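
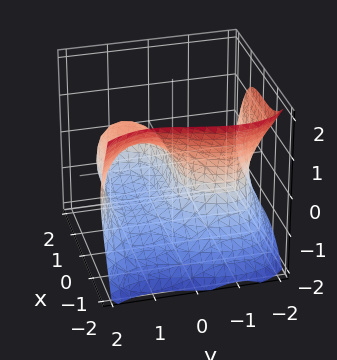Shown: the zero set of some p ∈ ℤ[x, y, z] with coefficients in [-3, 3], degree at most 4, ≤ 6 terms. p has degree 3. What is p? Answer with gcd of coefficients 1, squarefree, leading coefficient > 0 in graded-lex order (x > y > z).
x^3 + y^3 + 2*z^2 - 3*y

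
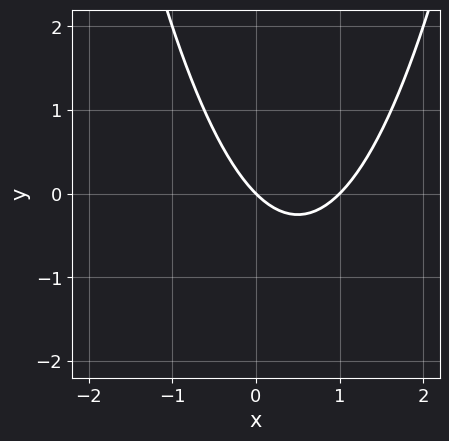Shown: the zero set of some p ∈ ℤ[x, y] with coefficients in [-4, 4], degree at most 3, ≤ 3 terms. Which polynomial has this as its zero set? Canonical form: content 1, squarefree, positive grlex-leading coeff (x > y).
(a) The degree is 2 — no degree-1 curve has this shape.
(b) Against the integer gridlines: it crosses the y-axis at the gridline y = 0; the x-axis gridline crossings are at x ∈ {0, 1}.
(c) These observations pin down the coefficients.

x^2 - x - y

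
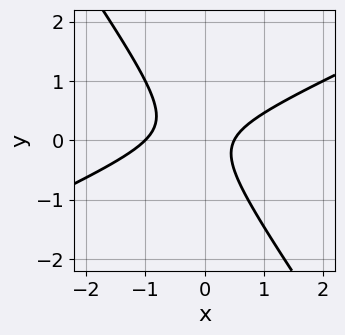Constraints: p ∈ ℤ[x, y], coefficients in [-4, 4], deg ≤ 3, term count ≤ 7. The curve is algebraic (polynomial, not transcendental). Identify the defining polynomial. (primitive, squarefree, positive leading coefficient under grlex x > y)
2*x^2 - 3*x*y - 3*y^2 + x - 1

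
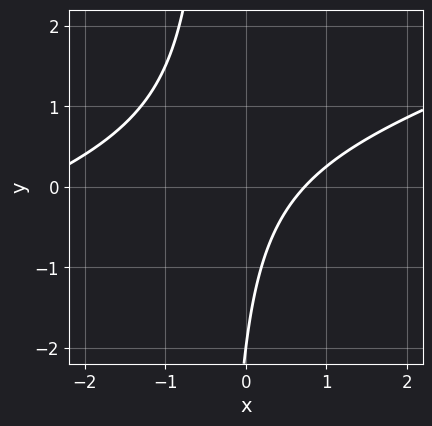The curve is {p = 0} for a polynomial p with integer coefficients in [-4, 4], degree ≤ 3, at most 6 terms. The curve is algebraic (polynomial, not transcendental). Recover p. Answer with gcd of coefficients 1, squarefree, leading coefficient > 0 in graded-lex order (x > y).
1. deg p = 2. The shape is more complex than any degree-1 curve.
2. Checking where it meets the axes: it crosses the y-axis at the gridline y = -2.
3. Matching integer coefficients to the picture gives p.

x^2 - 3*x*y + 2*x - y - 2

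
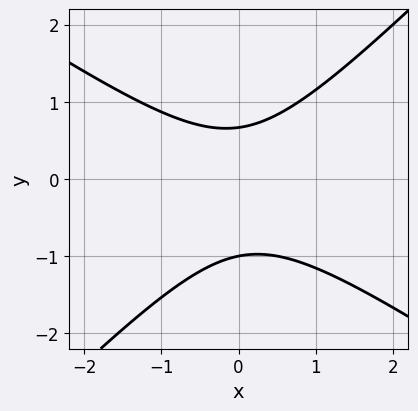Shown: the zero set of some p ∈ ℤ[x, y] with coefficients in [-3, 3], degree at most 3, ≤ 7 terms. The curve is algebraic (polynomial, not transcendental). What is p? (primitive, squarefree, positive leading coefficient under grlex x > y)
2*x^2 + x*y - 3*y^2 - y + 2

1. Degree: a generic line meets the curve in up to 2 points, so deg p = 2.
2. From the visible intercepts: it misses every integer gridline on the x-axis; it crosses the y-axis at the gridline y = -1.
3. These observations pin down the coefficients.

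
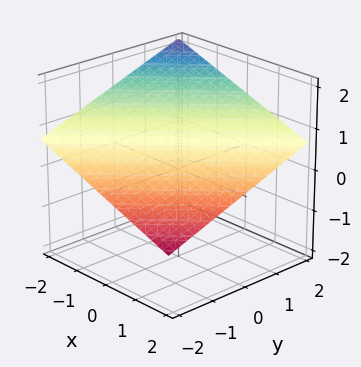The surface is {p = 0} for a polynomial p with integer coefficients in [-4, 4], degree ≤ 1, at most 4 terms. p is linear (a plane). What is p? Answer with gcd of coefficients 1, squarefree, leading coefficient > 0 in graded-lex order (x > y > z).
x - y + 3*z - 2

(a) deg p = 1. Every cross-section is a straight line — this is a plane.
(b) Reading off the gridlines: one y-axis crossing is at y = -2; it crosses the x-axis at the gridline x = 2.
(c) Assembling these constraints gives the stated polynomial.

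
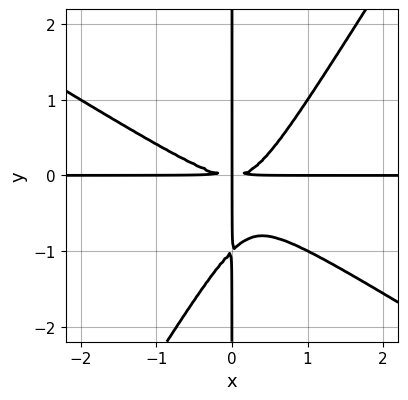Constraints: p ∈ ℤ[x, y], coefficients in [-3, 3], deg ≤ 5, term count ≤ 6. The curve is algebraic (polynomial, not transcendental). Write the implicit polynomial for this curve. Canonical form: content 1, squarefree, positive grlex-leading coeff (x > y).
x^3*y + x^2*y^2 - x*y^3 - x*y^2

First, deg p = 4. The shape is more complex than any degree-3 curve.
Then, checking where it meets the axes: the visible y-axis segment lies entirely on the curve; the visible x-axis segment lies entirely on the curve.
Finally, solving for integer coefficients yields p as stated.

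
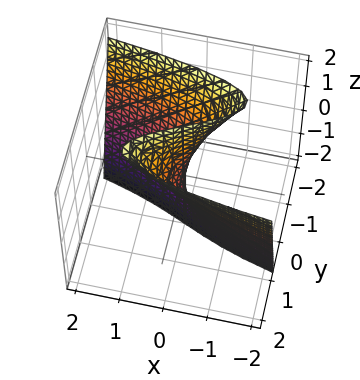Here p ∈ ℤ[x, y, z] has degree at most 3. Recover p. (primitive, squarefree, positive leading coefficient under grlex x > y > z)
y^3 - y*z + x

(a) Degree: the shape is more complex than any degree-2 surface, so deg p = 3.
(b) Against the integer gridlines: the visible z-axis segment lies entirely on the surface; it crosses the y-axis at the gridline y = 0.
(c) These observations pin down the coefficients.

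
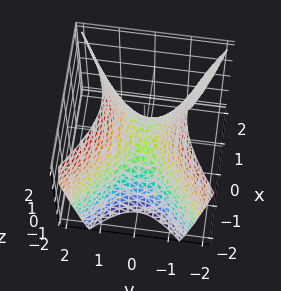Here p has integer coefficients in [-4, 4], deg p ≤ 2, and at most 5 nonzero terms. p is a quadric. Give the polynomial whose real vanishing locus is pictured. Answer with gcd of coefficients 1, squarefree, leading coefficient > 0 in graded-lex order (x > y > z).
2*x^2 - 3*y^2 + 2*z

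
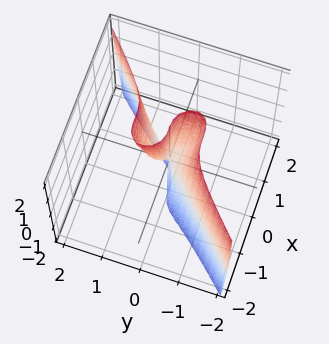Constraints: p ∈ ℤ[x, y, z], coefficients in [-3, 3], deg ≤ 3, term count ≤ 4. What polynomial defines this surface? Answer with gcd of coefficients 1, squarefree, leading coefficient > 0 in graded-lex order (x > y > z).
3*x^3 - 3*y^3 + y*z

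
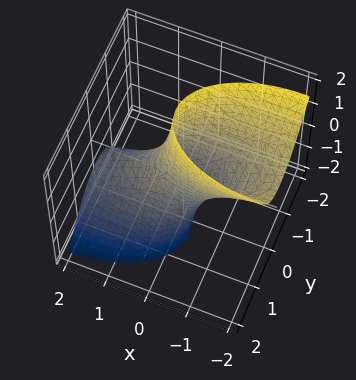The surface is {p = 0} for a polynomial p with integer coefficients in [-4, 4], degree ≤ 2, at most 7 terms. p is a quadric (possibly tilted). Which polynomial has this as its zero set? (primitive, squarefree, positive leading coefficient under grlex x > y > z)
1. The degree is 2 — the shape is more complex than any degree-1 surface.
2. From the visible intercepts: the surface avoids every integer z-axis point in the box; among the integer gridlines, it crosses the x-axis at x ∈ {-1, 1}.
3. Together with the visible shape, these determine p as stated.

x^2 + 2*x*z + 3*y^2 + y*z - 1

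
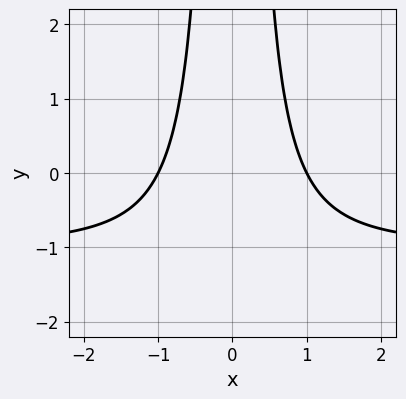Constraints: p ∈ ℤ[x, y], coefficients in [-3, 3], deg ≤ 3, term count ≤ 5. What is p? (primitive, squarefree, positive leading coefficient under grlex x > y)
1. deg p = 3.
2. Symmetries: it's symmetric under x → −x, forcing even powers of x.
3. Observable constraints: the x-axis gridline crossings are at x ∈ {-1, 1}; no y-intercept at any integer in the box.
4. Putting this together gives p.

x^2*y + x^2 - 1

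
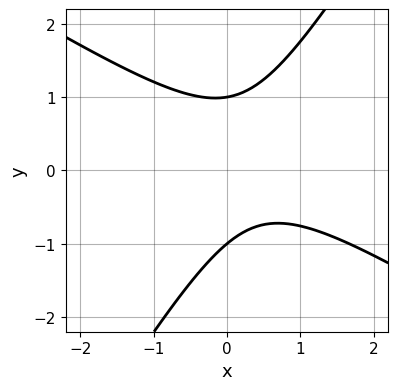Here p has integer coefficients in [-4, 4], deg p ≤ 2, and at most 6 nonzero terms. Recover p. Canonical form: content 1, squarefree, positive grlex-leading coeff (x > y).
3*x^2 + 3*x*y - 3*y^2 - 2*x + 3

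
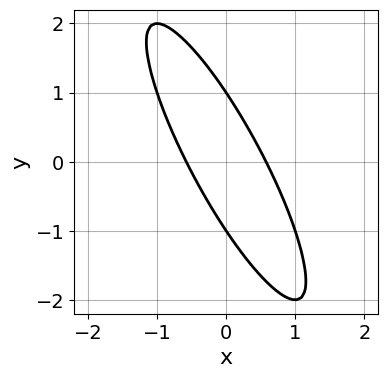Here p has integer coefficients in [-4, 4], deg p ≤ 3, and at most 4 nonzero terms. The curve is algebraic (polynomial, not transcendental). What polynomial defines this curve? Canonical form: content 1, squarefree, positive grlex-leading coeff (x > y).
The degree is 2 — the shape is more complex than any degree-1 curve.
Observable constraints: among the integer gridlines, it crosses the y-axis at y ∈ {-1, 1}.
Fitting integer coefficients to these (and the overall shape) gives p.

3*x^2 + 3*x*y + y^2 - 1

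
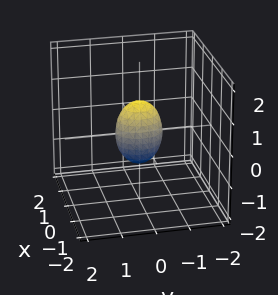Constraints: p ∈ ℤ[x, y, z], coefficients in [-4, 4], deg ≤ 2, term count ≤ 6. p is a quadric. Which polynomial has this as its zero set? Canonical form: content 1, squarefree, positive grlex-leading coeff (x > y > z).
3*x^2 + 2*y^2 + z^2 - 1

Degree: a closed, bounded, convex surface; a quadric, so deg p = 2.
Symmetries: it's symmetric under z → −z, forcing even powers of z; it's symmetric under y → −y, forcing even powers of y; the x ↦ −x reflection is a symmetry, so x appears only in even powers.
Observable constraints: the z-axis gridline crossings are at z ∈ {-1, 1}.
Assembling these constraints gives the stated polynomial.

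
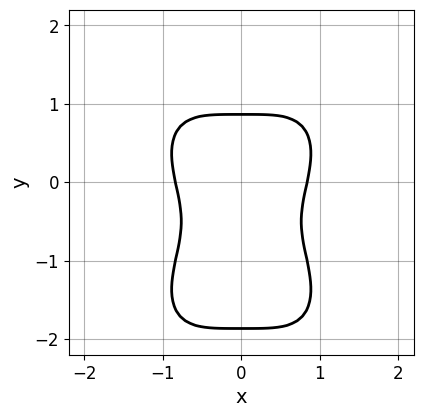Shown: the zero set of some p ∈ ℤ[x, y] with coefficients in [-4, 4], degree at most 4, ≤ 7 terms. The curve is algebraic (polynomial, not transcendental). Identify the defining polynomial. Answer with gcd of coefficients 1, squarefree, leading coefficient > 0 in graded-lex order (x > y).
First, the degree is 4 — a generic line meets the curve in up to 4 points.
Then, symmetries: the x ↦ −x reflection is a symmetry, so x appears only in even powers.
Finally, the integer polynomial consistent with all of this is the stated p.

2*x^4 + y^4 + 2*y^3 - y - 1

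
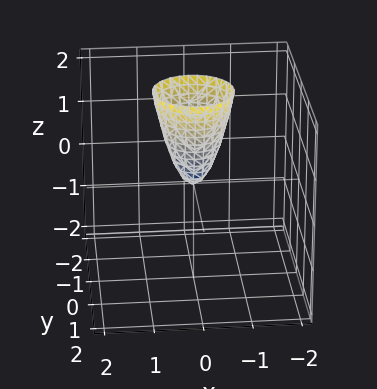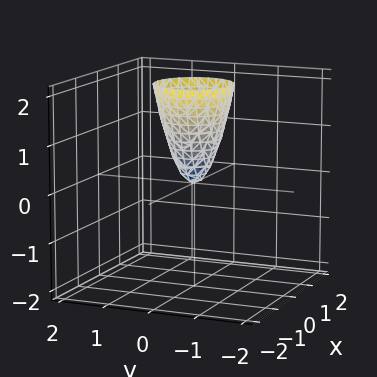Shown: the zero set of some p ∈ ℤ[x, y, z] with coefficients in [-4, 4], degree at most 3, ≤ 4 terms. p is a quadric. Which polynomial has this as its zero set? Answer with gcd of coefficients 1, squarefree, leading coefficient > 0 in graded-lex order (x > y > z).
(a) Degree: a paraboloid; a quadric, so deg p = 2.
(b) By symmetry, every cross-section ⟂ z is a circle, so x, y appear only via x² + y².
(c) From the visible intercepts: one x-axis crossing is at x = 0; it crosses the z-axis at the gridline z = 0.
(d) The integer polynomial consistent with all of this is the stated p.

3*x^2 + 3*y^2 - z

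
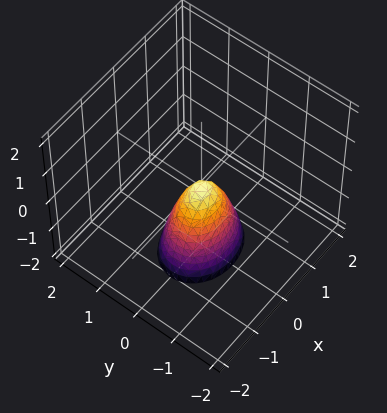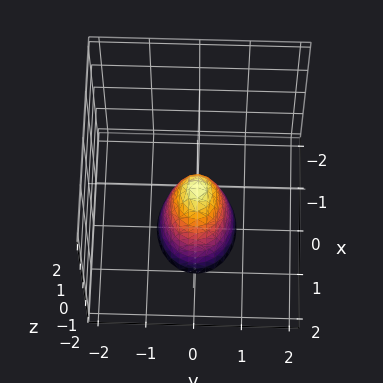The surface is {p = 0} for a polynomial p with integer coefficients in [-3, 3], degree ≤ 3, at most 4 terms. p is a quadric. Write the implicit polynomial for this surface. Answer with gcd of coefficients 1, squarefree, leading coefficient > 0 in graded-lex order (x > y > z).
1. Degree: a single bowl opening along one axis; a quadric, so deg p = 2.
2. Symmetries: it's symmetric under y → −y, forcing even powers of y; it's symmetric under x → −x, forcing even powers of x.
3. Reading off the gridlines: it meets the z-axis at z = 0 (among the integer gridlines); one x-axis crossing is at x = 0.
4. These observations pin down the coefficients.

2*x^2 + 3*y^2 + z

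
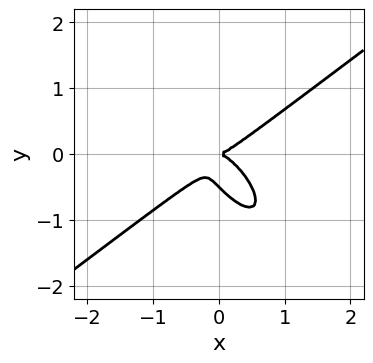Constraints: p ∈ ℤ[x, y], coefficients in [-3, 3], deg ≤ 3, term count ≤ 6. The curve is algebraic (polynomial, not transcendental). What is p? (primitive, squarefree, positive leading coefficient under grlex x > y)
First, the degree is 3 — no degree-2 curve has this shape.
Next, from the axis intercepts and sections: it crosses the y-axis at the gridline y = 0; one x-axis crossing is at x = 0.
Finally, the integer polynomial consistent with all of this is the stated p.

2*x^3 - 2*x*y^2 - 2*y^3 - y^2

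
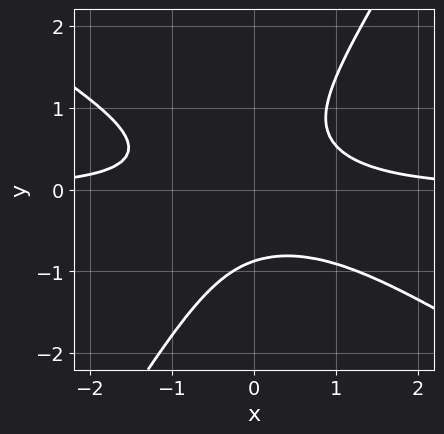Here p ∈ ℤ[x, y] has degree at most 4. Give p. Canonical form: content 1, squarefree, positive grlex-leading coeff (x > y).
3*x^2*y + 3*x*y^2 - 3*y^3 - 2

(a) deg p = 3. A generic line meets the curve in up to 3 points.
(b) Against the integer gridlines: the curve avoids every integer x-axis point in the box.
(c) Putting this together gives p.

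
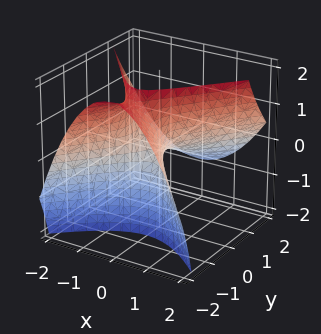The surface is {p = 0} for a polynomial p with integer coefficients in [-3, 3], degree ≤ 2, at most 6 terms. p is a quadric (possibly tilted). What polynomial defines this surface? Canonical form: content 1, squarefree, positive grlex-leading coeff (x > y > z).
3*x^2 - 2*y^2 - 3*y*z - 2*z

1. The degree is 2 — a generic line meets the surface in up to 2 points.
2. From the visible intercepts: it meets the z-axis at z = 0 (among the integer gridlines); it meets the y-axis at y = 0 (among the integer gridlines); it meets the x-axis at x = 0 (among the integer gridlines).
3. These observations pin down the coefficients.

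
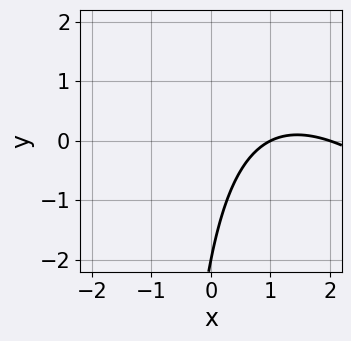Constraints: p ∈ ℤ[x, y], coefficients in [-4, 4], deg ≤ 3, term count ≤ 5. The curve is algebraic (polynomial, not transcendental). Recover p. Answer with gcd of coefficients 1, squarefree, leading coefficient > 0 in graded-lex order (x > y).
x^2 + x*y - 3*x + y + 2

(a) deg p = 2.
(b) Against the integer gridlines: it crosses the y-axis at the gridline y = -2; the x-axis gridline crossings are at x ∈ {1, 2}.
(c) The integer polynomial consistent with all of this is the stated p.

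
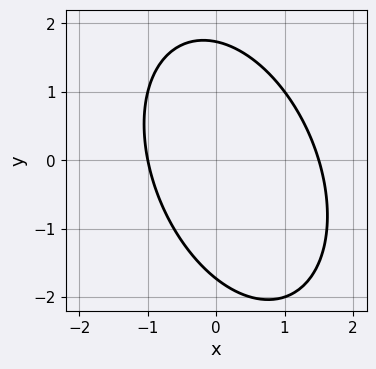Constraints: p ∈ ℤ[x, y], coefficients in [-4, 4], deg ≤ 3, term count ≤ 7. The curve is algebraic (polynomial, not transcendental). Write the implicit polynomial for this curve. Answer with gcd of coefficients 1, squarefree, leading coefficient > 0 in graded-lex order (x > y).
2*x^2 + x*y + y^2 - x - 3

1. The degree is 2 — a generic line meets the curve in up to 2 points.
2. Checking where it meets the axes: one x-axis crossing is at x = -1.
3. Solving for integer coefficients yields p as stated.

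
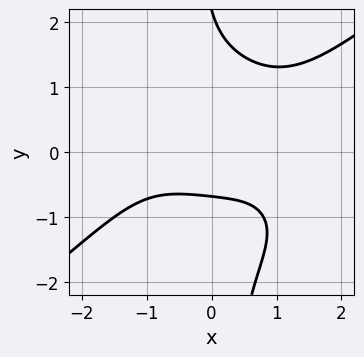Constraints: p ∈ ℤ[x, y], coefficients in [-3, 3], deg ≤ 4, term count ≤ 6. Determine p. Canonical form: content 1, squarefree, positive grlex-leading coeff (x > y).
x^4 - 2*x*y^3 - 2*y^2 + 3*y + 3

First, deg p = 4. No degree-3 curve has this shape.
Next, against the integer gridlines: no x-intercept at any integer in the box.
Finally, fitting integer coefficients to these (and the overall shape) gives p.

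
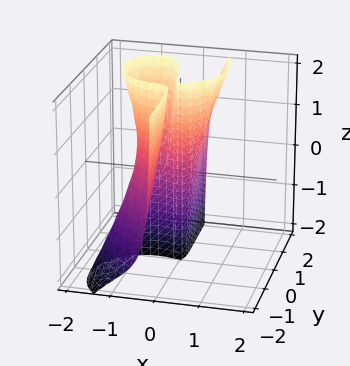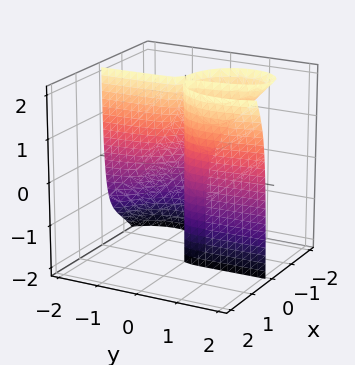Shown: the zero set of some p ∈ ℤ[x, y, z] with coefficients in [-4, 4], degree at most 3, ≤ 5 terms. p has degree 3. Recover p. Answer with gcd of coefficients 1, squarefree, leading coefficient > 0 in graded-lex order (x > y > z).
deg p = 3. No degree-2 surface has this shape.
Against the integer gridlines: it crosses the y-axis at the gridline y = 0; the x-axis gridline crossings are at x ∈ {-1, 0}; every point of the z-axis in the box is on the surface.
Solving for integer coefficients yields p as stated.

3*x^3 + 3*x*y^2 - 3*x*y*z + 3*x^2 - y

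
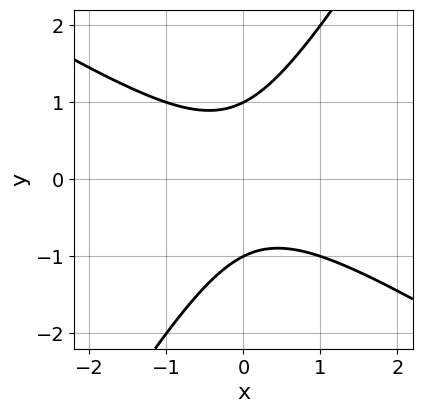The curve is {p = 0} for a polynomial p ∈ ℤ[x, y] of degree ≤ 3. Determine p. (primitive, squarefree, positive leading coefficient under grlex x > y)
x^2 + x*y - y^2 + 1

First, degree: a generic line meets the curve in up to 2 points, so deg p = 2.
Next, from the visible intercepts: among the integer gridlines, it crosses the y-axis at y ∈ {-1, 1}; it misses every integer gridline on the x-axis.
Finally, fitting integer coefficients to these (and the overall shape) gives p.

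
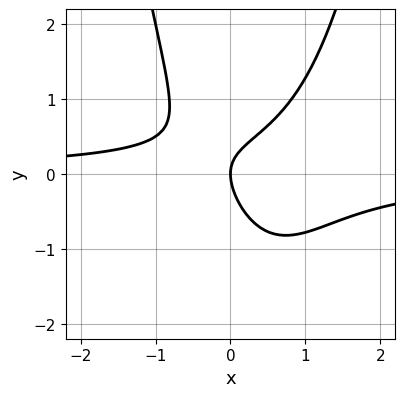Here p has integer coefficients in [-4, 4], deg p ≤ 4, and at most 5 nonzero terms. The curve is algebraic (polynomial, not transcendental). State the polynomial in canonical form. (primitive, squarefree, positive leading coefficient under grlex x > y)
3*x^2*y - 2*x*y - 2*y^2 + 2*x

First, the degree is 3 — a generic line meets the curve in up to 3 points.
Then, against the integer gridlines: it crosses the y-axis at the gridline y = 0; it meets the x-axis at x = 0 (among the integer gridlines).
Finally, the integer polynomial consistent with all of this is the stated p.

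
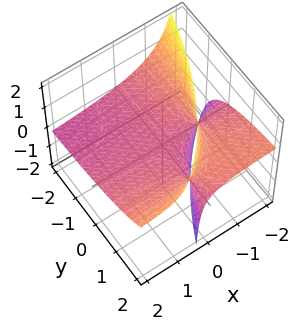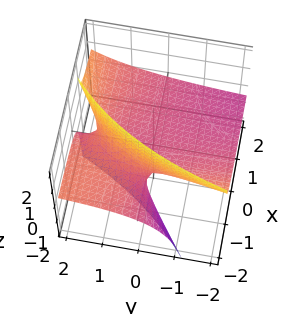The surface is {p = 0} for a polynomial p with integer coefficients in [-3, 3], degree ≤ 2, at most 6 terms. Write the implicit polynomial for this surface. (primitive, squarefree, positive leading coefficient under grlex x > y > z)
1. The degree is 2 — no degree-1 surface has this shape.
2. From the axis intercepts and sections: it meets the z-axis at z = 0 (among the integer gridlines); every point of the y-axis in the box is on the surface; the visible x-axis segment lies entirely on the surface.
3. Matching integer coefficients to the picture gives p.

x*y - 3*x*z + 2*y*z - 3*z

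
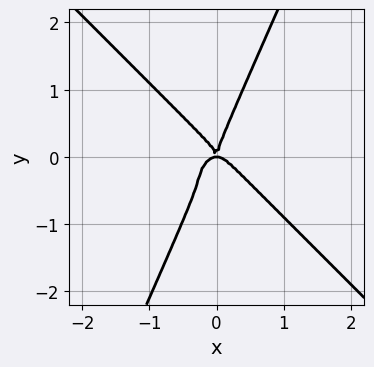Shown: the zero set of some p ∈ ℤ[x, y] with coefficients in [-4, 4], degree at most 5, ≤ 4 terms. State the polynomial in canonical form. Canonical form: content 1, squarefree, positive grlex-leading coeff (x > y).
First, deg p = 4.
Then, reading off the gridlines: it crosses the y-axis at the gridline y = 0; one x-axis crossing is at x = 0.
Finally, these observations pin down the coefficients.

3*x^4 + 2*x*y^3 - y^4 + x^2*y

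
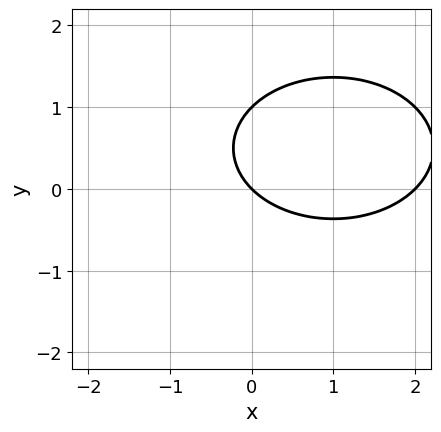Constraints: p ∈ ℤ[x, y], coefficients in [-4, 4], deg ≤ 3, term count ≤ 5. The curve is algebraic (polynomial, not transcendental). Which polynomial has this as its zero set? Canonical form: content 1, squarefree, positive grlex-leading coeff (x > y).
(a) The degree is 2 — the shape is more complex than any degree-1 curve.
(b) Against the integer gridlines: the y-axis gridline crossings are at y ∈ {0, 1}; the x-axis gridline crossings are at x ∈ {0, 2}.
(c) The integer polynomial consistent with all of this is the stated p.

x^2 + 2*y^2 - 2*x - 2*y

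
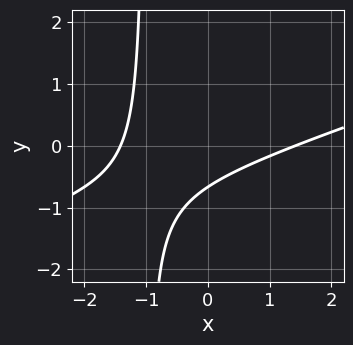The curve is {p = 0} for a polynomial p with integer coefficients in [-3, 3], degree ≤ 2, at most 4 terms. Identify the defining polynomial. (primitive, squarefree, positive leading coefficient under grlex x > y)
(a) The degree is 2 — no degree-1 curve has this shape.
(b) The integer polynomial consistent with all of this is the stated p.

x^2 - 3*x*y - 3*y - 2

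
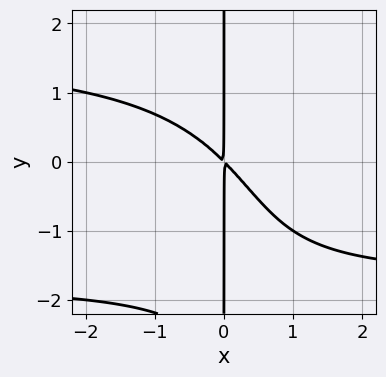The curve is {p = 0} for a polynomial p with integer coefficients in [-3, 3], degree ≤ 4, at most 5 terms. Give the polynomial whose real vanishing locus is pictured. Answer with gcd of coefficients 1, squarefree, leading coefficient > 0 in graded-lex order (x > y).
x^2*y^2 - x*y^2 - 3*x^2 - 3*x*y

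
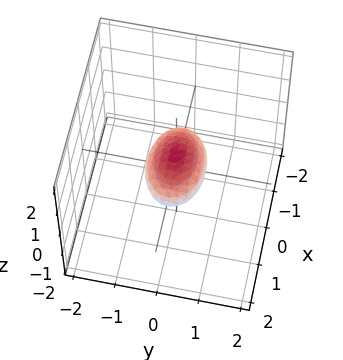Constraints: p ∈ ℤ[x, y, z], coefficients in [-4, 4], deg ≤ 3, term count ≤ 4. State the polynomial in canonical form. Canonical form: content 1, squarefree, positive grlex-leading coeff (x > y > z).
x^2 + 2*y^2 + 3*z^2 - 1

The degree is 2 — bounded and convex; a quadric.
Symmetries: mirror symmetry z ↦ −z ⇒ only even powers of z; the y ↦ −y reflection is a symmetry, so y appears only in even powers; it's symmetric under x → −x, forcing even powers of x.
Checking where it meets the axes: among the integer gridlines, it crosses the x-axis at x ∈ {-1, 1}.
Assembling these constraints gives the stated polynomial.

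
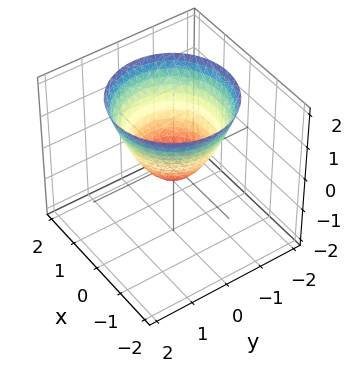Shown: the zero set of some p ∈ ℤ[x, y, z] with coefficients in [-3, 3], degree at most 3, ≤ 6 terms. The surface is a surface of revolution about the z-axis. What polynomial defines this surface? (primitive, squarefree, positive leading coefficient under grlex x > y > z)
1. Degree: the shape is more complex than any degree-1 surface, so deg p = 2.
2. Symmetries: rotational symmetry about the z-axis ⇒ p depends on x, y only through x² + y².
3. Checking where it meets the axes: a circular section at z = 1 has radius between 1 and 2.
4. Putting this together gives p.

3*x^2 + 3*y^2 - 3*z - 1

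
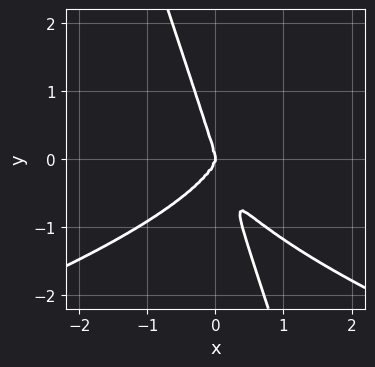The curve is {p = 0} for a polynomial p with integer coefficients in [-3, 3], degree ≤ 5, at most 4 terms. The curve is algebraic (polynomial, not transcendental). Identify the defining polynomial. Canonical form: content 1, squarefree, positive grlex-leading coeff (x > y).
3*x*y^3 + y^4 + 3*x^3

First, the degree is 4 — the shape is more complex than any degree-3 curve.
Then, reading off the gridlines: one x-axis crossing is at x = 0; it meets the y-axis at y = 0 (among the integer gridlines).
Finally, putting this together gives p.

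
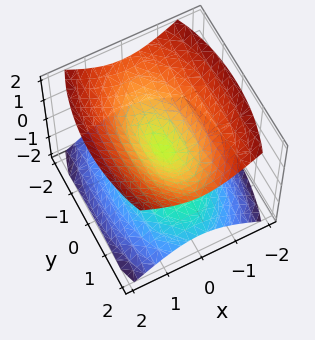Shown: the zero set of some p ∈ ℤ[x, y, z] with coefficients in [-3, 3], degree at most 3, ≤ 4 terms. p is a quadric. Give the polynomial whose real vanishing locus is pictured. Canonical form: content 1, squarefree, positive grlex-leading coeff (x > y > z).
I count 2 distinct pieces. Treating them together as one polynomial.
The degree is 2 — two nappes meeting at a single point; a quadric.
Symmetries: the z ↦ −z reflection is a symmetry, so z appears only in even powers; it's symmetric under y → −y, forcing even powers of y; mirror symmetry x ↦ −x ⇒ only even powers of x.
Reading off the gridlines: one x-axis crossing is at x = 0; one y-axis crossing is at y = 0; one z-axis crossing is at z = 0.
These observations pin down the coefficients.

3*x^2 + y^2 - 3*z^2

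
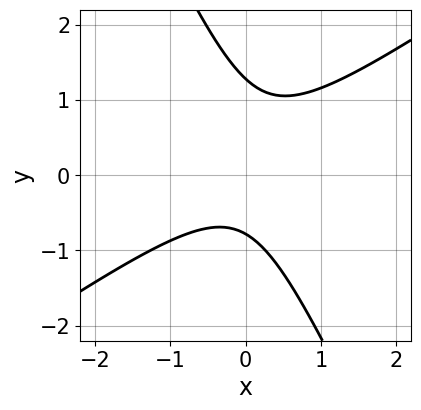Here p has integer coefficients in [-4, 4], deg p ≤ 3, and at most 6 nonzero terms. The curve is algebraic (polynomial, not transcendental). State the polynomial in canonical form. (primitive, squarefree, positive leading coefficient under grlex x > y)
3*x^2 - 3*x*y - 2*y^2 + y + 2

1. The degree is 2 — the shape is more complex than any degree-1 curve.
2. Reading off the gridlines: no x-intercept at any integer in the box.
3. Matching integer coefficients to the picture gives p.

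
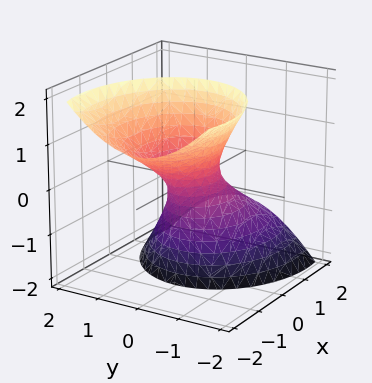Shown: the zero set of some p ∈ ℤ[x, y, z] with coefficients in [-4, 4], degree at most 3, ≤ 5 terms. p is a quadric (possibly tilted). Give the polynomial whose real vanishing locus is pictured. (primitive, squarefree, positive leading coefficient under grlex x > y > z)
2*x^2 + 3*x*z + 3*y^2 - z^2 - 1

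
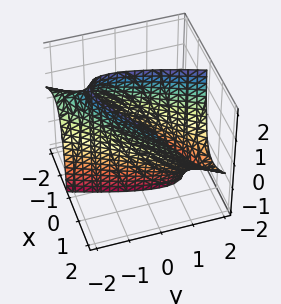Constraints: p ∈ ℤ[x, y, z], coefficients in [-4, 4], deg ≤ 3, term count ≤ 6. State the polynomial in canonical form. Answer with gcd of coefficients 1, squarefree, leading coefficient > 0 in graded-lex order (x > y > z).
2*x^2 - 3*x*y - 2*x*z + y^2 - 2

The degree is 2 — no degree-1 surface has this shape.
Against the integer gridlines: the x-axis gridline crossings are at x ∈ {-1, 1}; no z-intercept at any integer in the box.
Matching integer coefficients to the picture gives p.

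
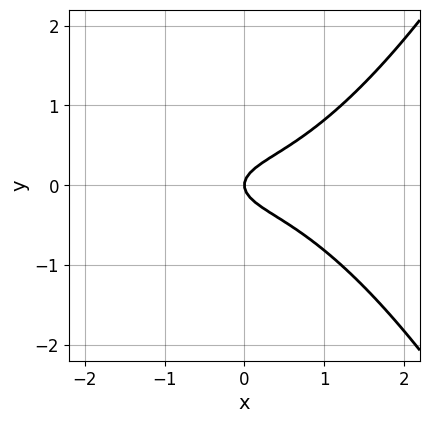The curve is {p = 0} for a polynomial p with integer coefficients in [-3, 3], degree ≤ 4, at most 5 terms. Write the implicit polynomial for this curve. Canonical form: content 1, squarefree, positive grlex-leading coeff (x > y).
x^3 - 3*y^2 + x

(a) deg p = 3.
(b) Symmetries: it's symmetric under y → −y, forcing even powers of y.
(c) From the visible intercepts: it meets the y-axis at y = 0 (among the integer gridlines); it meets the x-axis at x = 0 (among the integer gridlines).
(d) Matching integer coefficients to the picture gives p.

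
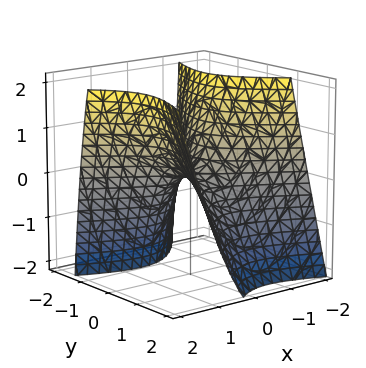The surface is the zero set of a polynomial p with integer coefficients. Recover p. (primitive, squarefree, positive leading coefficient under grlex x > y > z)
3*x^2 + 3*x*y - 3*y^2 - y*z - 3*z

First, the degree is 2 — the shape is more complex than any degree-1 surface.
Then, reading off the gridlines: it crosses the y-axis at the gridline y = 0; one x-axis crossing is at x = 0; one z-axis crossing is at z = 0.
Finally, solving for integer coefficients yields p as stated.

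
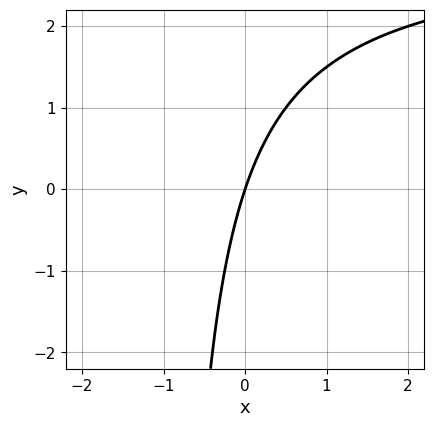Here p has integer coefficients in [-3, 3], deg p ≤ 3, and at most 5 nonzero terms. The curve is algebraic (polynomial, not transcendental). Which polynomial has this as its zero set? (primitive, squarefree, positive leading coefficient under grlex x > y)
x*y - 3*x + y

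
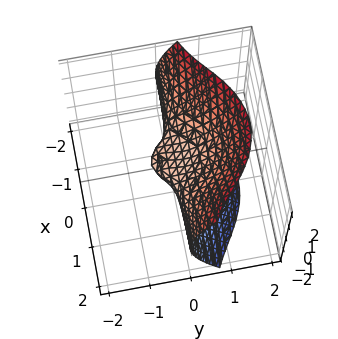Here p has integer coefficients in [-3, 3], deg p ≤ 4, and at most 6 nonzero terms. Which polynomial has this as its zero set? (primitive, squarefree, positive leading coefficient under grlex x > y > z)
3*x^2*y + 2*y^3 - y*z - 2*z^2 + z

(a) Degree: the shape is more complex than any degree-2 surface, so deg p = 3.
(b) From the visible intercepts: it crosses the y-axis at the gridline y = 0; every point of the x-axis in the box is on the surface.
(c) These observations pin down the coefficients.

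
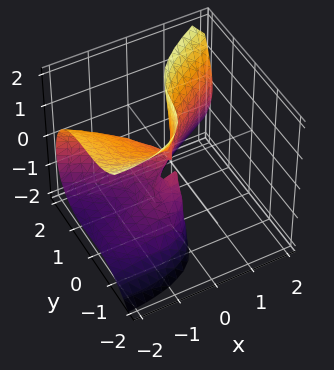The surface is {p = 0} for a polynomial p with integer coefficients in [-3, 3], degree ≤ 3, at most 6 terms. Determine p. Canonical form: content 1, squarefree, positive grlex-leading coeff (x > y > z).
3*x*z^2 - 3*y^3 + 3*x^2 - y*z

First, deg p = 3. No degree-2 surface has this shape.
Next, reading off the gridlines: every point of the z-axis in the box is on the surface; one x-axis crossing is at x = 0.
Finally, together with the visible shape, these determine p as stated.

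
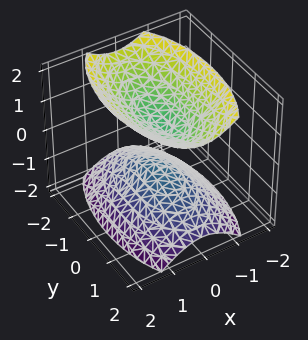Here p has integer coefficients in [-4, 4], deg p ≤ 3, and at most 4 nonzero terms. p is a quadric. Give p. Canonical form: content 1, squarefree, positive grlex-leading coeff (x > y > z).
First, there are 2 components.
Then, the degree is 2 — two separate bowl-shaped sheets opening away from each other; a quadric.
Then, symmetries: it's symmetric under z → −z, forcing even powers of z; mirror symmetry x ↦ −x ⇒ only even powers of x; the y ↦ −y reflection is a symmetry, so y appears only in even powers.
Next, from the axis intercepts and sections: no y-intercept at any integer in the box; the surface avoids every integer x-axis point in the box.
Finally, assembling these constraints gives the stated polynomial.

3*x^2 + y^2 - 2*z^2 + 1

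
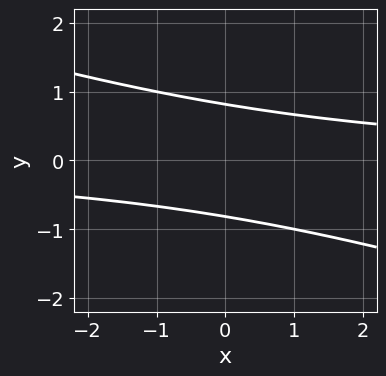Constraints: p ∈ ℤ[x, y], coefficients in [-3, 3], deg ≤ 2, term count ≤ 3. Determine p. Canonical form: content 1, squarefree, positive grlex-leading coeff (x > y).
x*y + 3*y^2 - 2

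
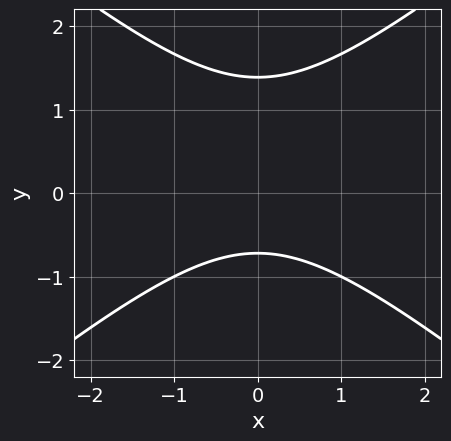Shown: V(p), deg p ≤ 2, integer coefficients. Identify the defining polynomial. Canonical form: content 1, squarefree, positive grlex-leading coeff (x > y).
2*x^2 - 3*y^2 + 2*y + 3

1. Degree: a generic line meets the curve in up to 2 points, so deg p = 2.
2. Symmetries: mirror symmetry x ↦ −x ⇒ only even powers of x.
3. Checking where it meets the axes: no x-intercept at any integer in the box.
4. Solving for integer coefficients yields p as stated.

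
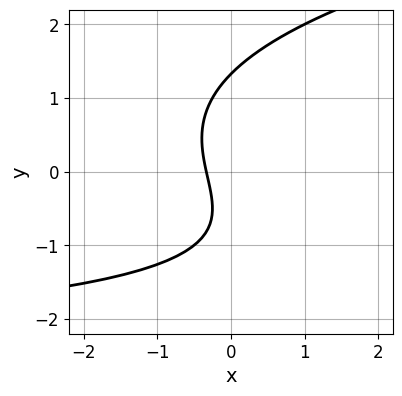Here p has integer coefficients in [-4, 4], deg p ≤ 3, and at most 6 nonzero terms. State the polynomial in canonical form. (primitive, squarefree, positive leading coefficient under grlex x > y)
deg p = 3. A generic line meets the curve in up to 3 points.
Putting this together gives p.

y^3 - x*y - 3*x - y - 1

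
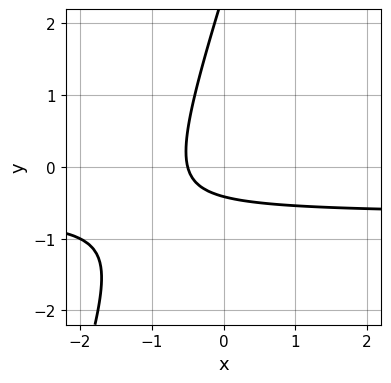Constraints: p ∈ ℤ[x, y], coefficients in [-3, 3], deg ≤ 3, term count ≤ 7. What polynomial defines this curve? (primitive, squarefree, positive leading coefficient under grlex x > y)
3*x*y - y^2 + 2*x + 2*y + 1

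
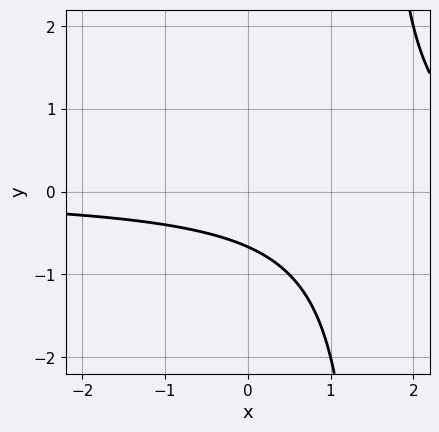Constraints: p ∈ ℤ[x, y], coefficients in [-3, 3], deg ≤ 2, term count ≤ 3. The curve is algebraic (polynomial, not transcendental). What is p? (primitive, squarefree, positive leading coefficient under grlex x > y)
2*x*y - 3*y - 2

deg p = 2.
From the visible intercepts: no x-intercept at any integer in the box.
The integer polynomial consistent with all of this is the stated p.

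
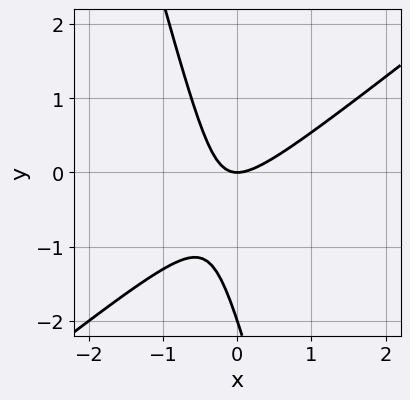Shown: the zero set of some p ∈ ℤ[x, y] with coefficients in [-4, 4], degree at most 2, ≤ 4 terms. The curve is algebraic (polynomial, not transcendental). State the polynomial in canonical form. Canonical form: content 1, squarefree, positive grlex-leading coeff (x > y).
3*x^2 - 3*x*y - y^2 - 2*y

1. The degree is 2 — the shape is more complex than any degree-1 curve.
2. Checking where it meets the axes: it meets the x-axis at x = 0 (among the integer gridlines); the y-axis gridline crossings are at y ∈ {-2, 0}.
3. Assembling these constraints gives the stated polynomial.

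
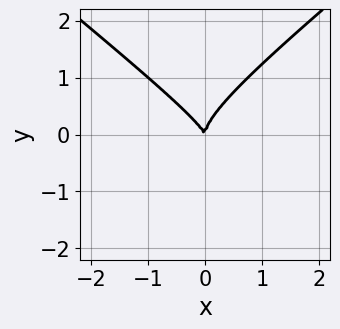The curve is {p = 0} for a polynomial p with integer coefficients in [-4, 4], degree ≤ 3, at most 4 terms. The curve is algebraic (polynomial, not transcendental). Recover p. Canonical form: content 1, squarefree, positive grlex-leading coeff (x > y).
Degree: the shape is more complex than any degree-2 curve, so deg p = 3.
From the axis intercepts and sections: it crosses the x-axis at the gridline x = 0; it crosses the y-axis at the gridline y = 0.
Solving for integer coefficients yields p as stated.

2*x^2*y - 3*y^3 + 2*x^2 + x*y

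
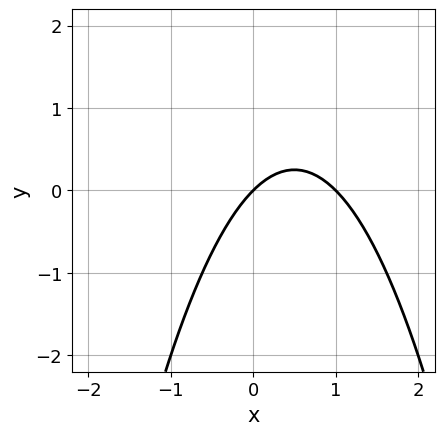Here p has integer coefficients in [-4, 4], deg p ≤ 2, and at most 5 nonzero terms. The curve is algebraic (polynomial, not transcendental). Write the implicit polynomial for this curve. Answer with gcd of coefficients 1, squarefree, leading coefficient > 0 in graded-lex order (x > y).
Degree: no degree-1 curve has this shape, so deg p = 2.
Checking where it meets the axes: the x-axis gridline crossings are at x ∈ {0, 1}; it meets the y-axis at y = 0 (among the integer gridlines).
Solving for integer coefficients yields p as stated.

x^2 - x + y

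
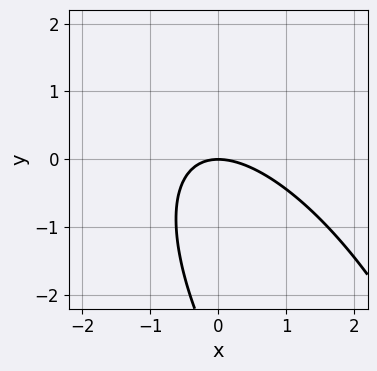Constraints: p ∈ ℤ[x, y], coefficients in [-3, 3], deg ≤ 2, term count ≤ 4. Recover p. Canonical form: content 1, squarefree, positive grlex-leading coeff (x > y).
2*x^2 + 2*x*y + y^2 + 3*y

1. The degree is 2 — a generic line meets the curve in up to 2 points.
2. Checking where it meets the axes: it crosses the y-axis at the gridline y = 0; one x-axis crossing is at x = 0.
3. Matching integer coefficients to the picture gives p.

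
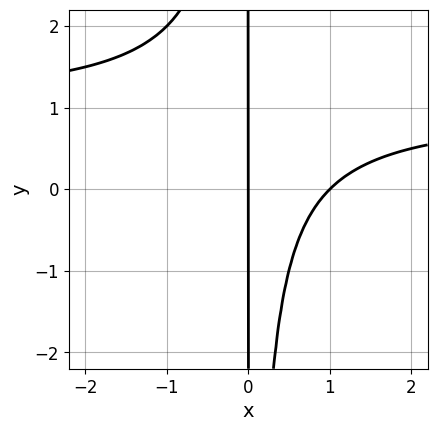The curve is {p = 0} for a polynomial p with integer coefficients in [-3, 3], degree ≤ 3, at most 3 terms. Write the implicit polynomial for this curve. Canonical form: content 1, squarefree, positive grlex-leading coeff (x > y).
x^2*y - x^2 + x

1. The degree is 3 — a generic line meets the curve in up to 3 points.
2. Checking where it meets the axes: the x-axis gridline crossings are at x ∈ {0, 1}; the visible y-axis segment lies entirely on the curve.
3. These observations pin down the coefficients.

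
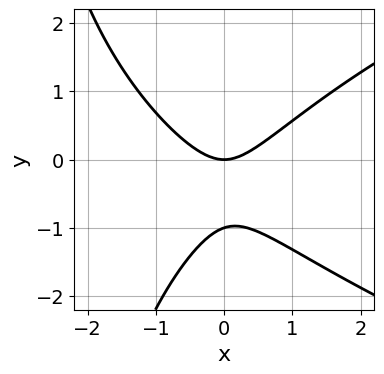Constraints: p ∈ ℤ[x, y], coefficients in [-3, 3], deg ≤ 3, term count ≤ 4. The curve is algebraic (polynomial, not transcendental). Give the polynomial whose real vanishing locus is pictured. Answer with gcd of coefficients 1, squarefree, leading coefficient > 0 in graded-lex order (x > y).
x*y^2 - 3*x^2 + 3*y^2 + 3*y

deg p = 3.
From the visible intercepts: it meets the x-axis at x = 0 (among the integer gridlines); among the integer gridlines, it crosses the y-axis at y ∈ {-1, 0}.
Assembling these constraints gives the stated polynomial.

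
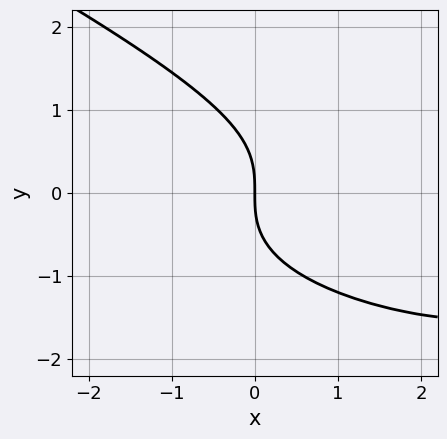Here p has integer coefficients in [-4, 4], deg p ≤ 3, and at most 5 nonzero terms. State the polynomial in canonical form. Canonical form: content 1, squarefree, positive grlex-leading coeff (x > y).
x*y^2 + 2*y^3 - x^2 + 3*x

(a) deg p = 3.
(b) Checking where it meets the axes: one y-axis crossing is at y = 0; one x-axis crossing is at x = 0.
(c) Assembling these constraints gives the stated polynomial.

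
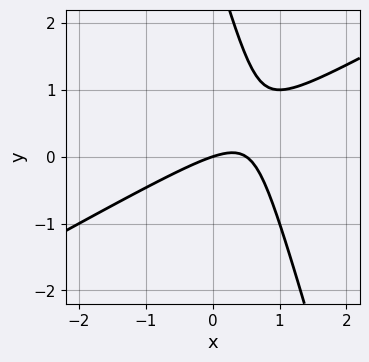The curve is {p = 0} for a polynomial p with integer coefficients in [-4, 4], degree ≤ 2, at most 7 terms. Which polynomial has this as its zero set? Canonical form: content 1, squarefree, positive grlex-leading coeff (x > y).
2*x^2 - 3*x*y - y^2 - x + 3*y

Degree: a generic line meets the curve in up to 2 points, so deg p = 2.
Reading off the gridlines: one y-axis crossing is at y = 0; it crosses the x-axis at the gridline x = 0.
Fitting integer coefficients to these (and the overall shape) gives p.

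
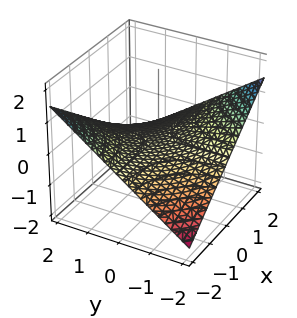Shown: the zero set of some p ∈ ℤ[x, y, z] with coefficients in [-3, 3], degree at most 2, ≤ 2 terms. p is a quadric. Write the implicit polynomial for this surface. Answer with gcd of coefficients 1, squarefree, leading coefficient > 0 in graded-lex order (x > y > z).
x*y + 3*z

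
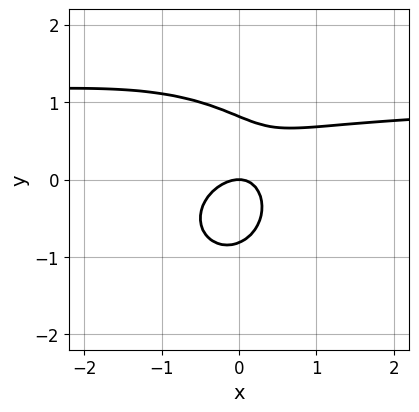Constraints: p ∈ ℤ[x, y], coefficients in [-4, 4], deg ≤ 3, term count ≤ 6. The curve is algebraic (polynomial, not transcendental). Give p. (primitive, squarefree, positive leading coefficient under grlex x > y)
3*x^2*y + 3*y^3 - 3*x^2 + 2*x*y - 2*y

1. The degree is 3 — a generic line meets the curve in up to 3 points.
2. From the axis intercepts and sections: it crosses the x-axis at the gridline x = 0; it meets the y-axis at y = 0 (among the integer gridlines).
3. Matching integer coefficients to the picture gives p.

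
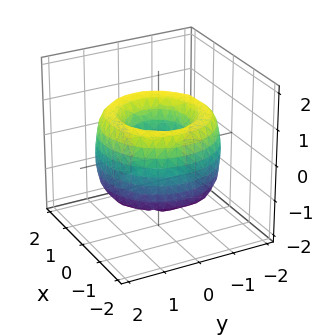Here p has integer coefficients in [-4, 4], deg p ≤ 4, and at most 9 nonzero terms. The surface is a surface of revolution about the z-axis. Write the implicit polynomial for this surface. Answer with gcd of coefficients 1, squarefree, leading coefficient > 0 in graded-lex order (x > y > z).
x^4 + 2*x^2*y^2 + y^4 - 3*x^2 - 3*y^2 + z^2 + 1

First, degree: a generic line meets the surface in up to 4 points, so deg p = 4.
Then, by symmetry, the surface is invariant under rotation about z: p = q(x² + y², z).
Then, observable constraints: no z-intercept at any integer in the box; a circular section at z = -1 has radius exactly 1.
Finally, matching integer coefficients to the picture gives p.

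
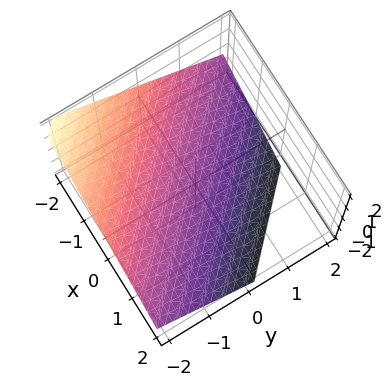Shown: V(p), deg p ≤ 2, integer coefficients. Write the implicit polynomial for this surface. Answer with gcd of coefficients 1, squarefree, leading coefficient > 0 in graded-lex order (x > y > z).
(a) Degree: every cross-section is a straight line — this is a plane, so deg p = 1.
(b) Reading off the gridlines: one y-axis crossing is at y = -1; it meets the x-axis at x = -1 (among the integer gridlines).
(c) Matching integer coefficients to the picture gives p.

2*x + 2*y + 3*z + 2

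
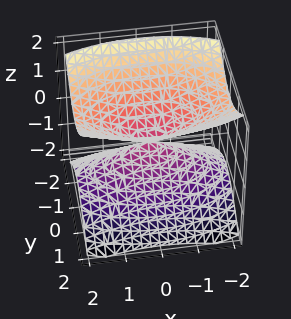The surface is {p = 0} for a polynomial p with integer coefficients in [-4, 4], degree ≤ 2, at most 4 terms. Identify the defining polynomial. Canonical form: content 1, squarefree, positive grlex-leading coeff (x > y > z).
x^2 + 3*y^2 - 3*z^2

There are 2 components.
deg p = 2.
Symmetries: the z ↦ −z reflection is a symmetry, so z appears only in even powers; it's symmetric under y → −y, forcing even powers of y; it's symmetric under x → −x, forcing even powers of x.
From the visible intercepts: it meets the z-axis at z = 0 (among the integer gridlines); it crosses the y-axis at the gridline y = 0; it crosses the x-axis at the gridline x = 0.
Fitting integer coefficients to these (and the overall shape) gives p.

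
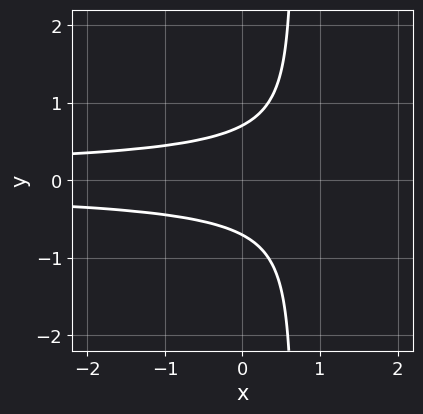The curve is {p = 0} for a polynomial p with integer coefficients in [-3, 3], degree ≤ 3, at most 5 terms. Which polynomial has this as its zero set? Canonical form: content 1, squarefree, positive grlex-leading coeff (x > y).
3*x*y^2 - 2*y^2 + 1

(a) Degree: the shape is more complex than any degree-2 curve, so deg p = 3.
(b) Symmetries: it's symmetric under y → −y, forcing even powers of y.
(c) Against the integer gridlines: no x-intercept at any integer in the box.
(d) These observations pin down the coefficients.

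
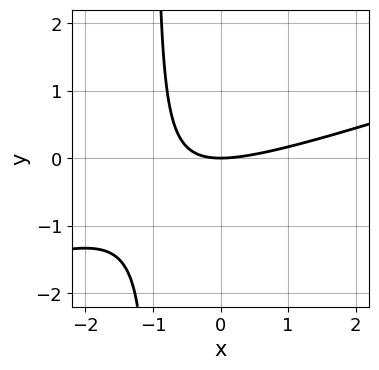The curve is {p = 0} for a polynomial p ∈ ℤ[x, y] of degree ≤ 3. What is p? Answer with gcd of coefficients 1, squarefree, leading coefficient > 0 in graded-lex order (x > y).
1. deg p = 2. A generic line meets the curve in up to 2 points.
2. Observable constraints: one y-axis crossing is at y = 0; it meets the x-axis at x = 0 (among the integer gridlines).
3. The integer polynomial consistent with all of this is the stated p.

x^2 - 3*x*y - 3*y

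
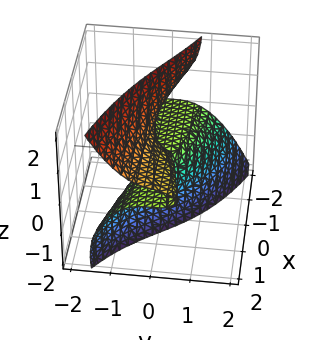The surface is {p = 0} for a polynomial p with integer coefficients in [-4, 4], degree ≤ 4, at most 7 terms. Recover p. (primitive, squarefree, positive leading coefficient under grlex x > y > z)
3*x*z^2 + 2*y^3 + 3*y*z^2 + z^3 - 2*x*z

Degree: no degree-2 surface has this shape, so deg p = 3.
Observable constraints: it crosses the z-axis at the gridline z = 0; it crosses the y-axis at the gridline y = 0; the visible x-axis segment lies entirely on the surface.
Solving for integer coefficients yields p as stated.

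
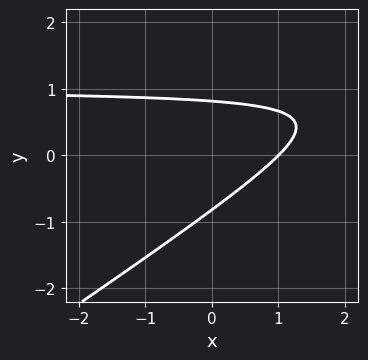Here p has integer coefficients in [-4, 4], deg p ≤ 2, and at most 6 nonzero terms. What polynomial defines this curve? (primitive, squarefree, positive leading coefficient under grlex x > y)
2*x*y - 3*y^2 - 2*x + 2

Degree: a generic line meets the curve in up to 2 points, so deg p = 2.
Against the integer gridlines: it crosses the x-axis at the gridline x = 1.
Putting this together gives p.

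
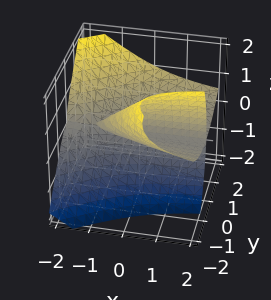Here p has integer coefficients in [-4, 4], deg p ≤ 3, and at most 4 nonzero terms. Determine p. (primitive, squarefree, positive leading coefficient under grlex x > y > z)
2*x*y*z - y^3 + z^3 + 3*y*z

I count 2 distinct pieces. Treating them together as one polynomial.
Degree: a generic line meets the surface in up to 3 points, so deg p = 3.
Reading off the gridlines: every point of the x-axis in the box is on the surface; it crosses the z-axis at the gridline z = 0.
Together with the visible shape, these determine p as stated.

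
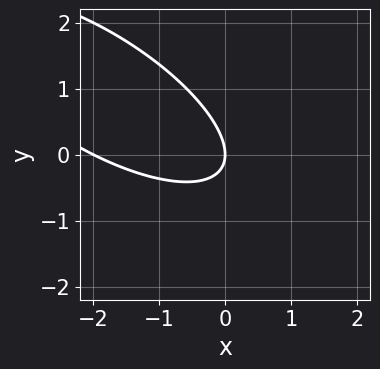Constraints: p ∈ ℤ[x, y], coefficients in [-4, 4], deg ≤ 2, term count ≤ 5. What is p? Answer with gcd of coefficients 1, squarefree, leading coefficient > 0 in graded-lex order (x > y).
1. Degree: the shape is more complex than any degree-1 curve, so deg p = 2.
2. Against the integer gridlines: among the integer gridlines, it crosses the x-axis at x ∈ {-2, 0}; it crosses the y-axis at the gridline y = 0.
3. These observations pin down the coefficients.

x^2 + 2*x*y + 2*y^2 + 2*x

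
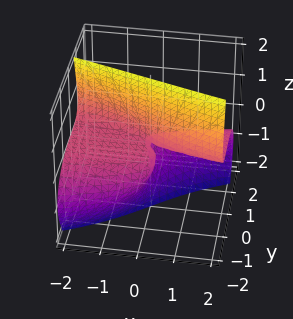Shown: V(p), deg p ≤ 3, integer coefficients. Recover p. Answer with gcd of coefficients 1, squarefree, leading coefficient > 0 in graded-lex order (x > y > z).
1. Degree: the shape is more complex than any degree-2 surface, so deg p = 3.
2. Reading off the gridlines: the visible z-axis segment lies entirely on the surface; every point of the x-axis in the box is on the surface; it meets the y-axis at y = 0 (among the integer gridlines).
3. Solving for integer coefficients yields p as stated.

y^3 + 3*y*z^2 + 3*x*z + 3*y*z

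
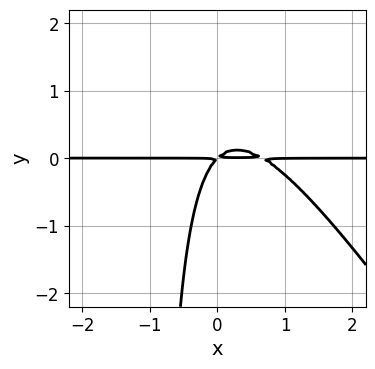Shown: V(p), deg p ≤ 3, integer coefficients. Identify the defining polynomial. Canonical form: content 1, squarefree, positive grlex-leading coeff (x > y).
1. Degree: no degree-2 curve has this shape, so deg p = 3.
2. Reading off the gridlines: every point of the x-axis in the box is on the curve.
3. Fitting integer coefficients to these (and the overall shape) gives p.

3*x^2*y + 2*x*y^2 - 2*x*y + 2*y^2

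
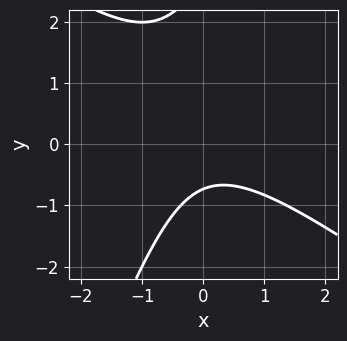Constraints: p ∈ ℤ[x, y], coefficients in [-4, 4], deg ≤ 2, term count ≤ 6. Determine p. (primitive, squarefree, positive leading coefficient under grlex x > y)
2*x^2 + 2*x*y - y^2 + 2*y + 2

(a) The degree is 2 — the shape is more complex than any degree-1 curve.
(b) Checking where it meets the axes: it misses every integer gridline on the x-axis.
(c) Solving for integer coefficients yields p as stated.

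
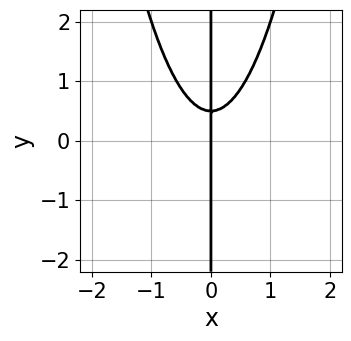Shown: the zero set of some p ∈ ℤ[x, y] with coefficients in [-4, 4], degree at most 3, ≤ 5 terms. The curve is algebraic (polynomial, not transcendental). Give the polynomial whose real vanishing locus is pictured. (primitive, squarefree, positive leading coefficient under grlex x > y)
3*x^3 - 2*x*y + x

The degree is 3 — a generic line meets the curve in up to 3 points.
Against the integer gridlines: the visible y-axis segment lies entirely on the curve; it meets the x-axis at x = 0 (among the integer gridlines).
Solving for integer coefficients yields p as stated.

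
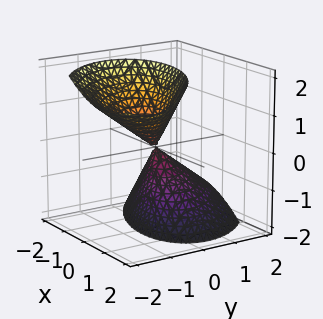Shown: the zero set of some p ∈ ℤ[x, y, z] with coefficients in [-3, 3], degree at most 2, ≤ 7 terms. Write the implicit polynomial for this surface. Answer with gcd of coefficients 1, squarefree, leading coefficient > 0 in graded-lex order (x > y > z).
(a) I count 2 distinct pieces. They look like related sheets of one shape, so recover p as a whole.
(b) deg p = 2. The shape is more complex than any degree-1 surface.
(c) From the visible intercepts: it meets the z-axis at z = 0 (among the integer gridlines); it meets the x-axis at x = 0 (among the integer gridlines).
(d) Matching integer coefficients to the picture gives p.

2*x^2 + 2*x*y + 3*y^2 + 3*y*z - z^2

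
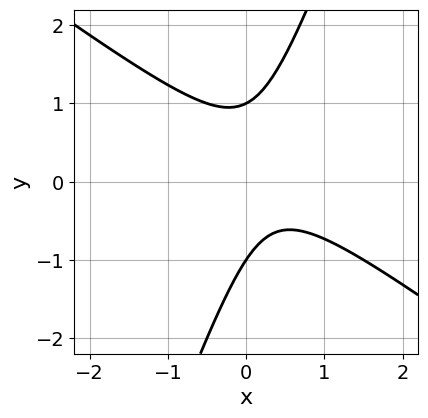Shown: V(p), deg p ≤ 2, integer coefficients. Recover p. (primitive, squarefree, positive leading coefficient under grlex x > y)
(a) deg p = 2.
(b) Observable constraints: it misses every integer gridline on the x-axis; the y-axis gridline crossings are at y ∈ {-1, 1}.
(c) Fitting integer coefficients to these (and the overall shape) gives p.

2*x^2 + 2*x*y - y^2 - x + 1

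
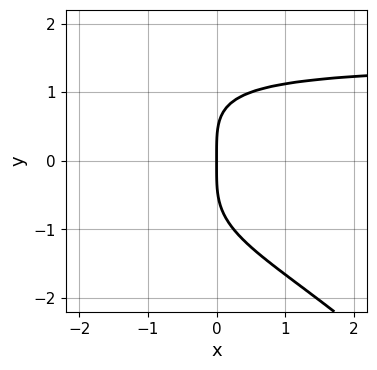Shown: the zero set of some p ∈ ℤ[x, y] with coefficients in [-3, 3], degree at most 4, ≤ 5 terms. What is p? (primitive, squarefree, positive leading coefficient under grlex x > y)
x*y^3 + y^4 - 3*x

1. The degree is 4 — a generic line meets the curve in up to 4 points.
2. From the visible intercepts: it meets the y-axis at y = 0 (among the integer gridlines); one x-axis crossing is at x = 0.
3. Together with the visible shape, these determine p as stated.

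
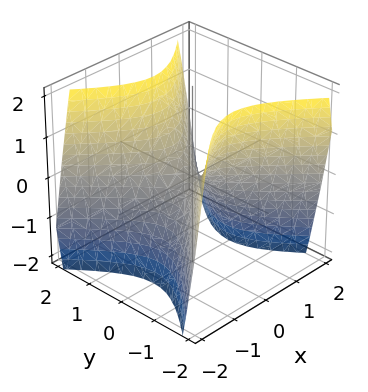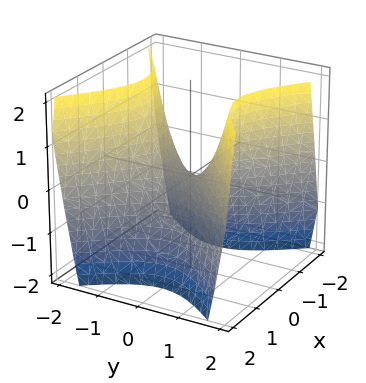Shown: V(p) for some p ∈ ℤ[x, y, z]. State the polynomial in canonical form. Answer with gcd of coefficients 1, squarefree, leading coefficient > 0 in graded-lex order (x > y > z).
1. Degree: a saddle surface; a quadric, so deg p = 2.
2. Symmetries: it's symmetric under x → −x, forcing even powers of x; it's symmetric under y → −y, forcing even powers of y.
3. Reading off the gridlines: it crosses the z-axis at the gridline z = 0; one y-axis crossing is at y = 0; it crosses the x-axis at the gridline x = 0.
4. Fitting integer coefficients to these (and the overall shape) gives p.

3*x^2 - 3*y^2 + 2*z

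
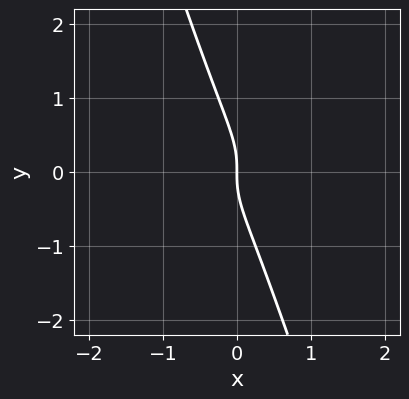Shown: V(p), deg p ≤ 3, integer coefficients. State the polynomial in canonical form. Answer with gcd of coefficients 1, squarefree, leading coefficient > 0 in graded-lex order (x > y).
3*x*y^2 + y^3 + x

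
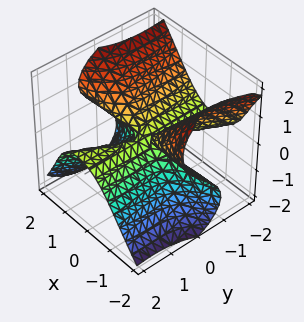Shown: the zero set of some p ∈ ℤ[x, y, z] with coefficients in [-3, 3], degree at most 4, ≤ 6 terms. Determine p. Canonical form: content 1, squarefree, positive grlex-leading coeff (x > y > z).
(a) deg p = 3. No degree-2 surface has this shape.
(b) Observable constraints: the visible x-axis segment lies entirely on the surface; one z-axis crossing is at z = 0.
(c) Matching integer coefficients to the picture gives p. Check: (0, -2, 0) on the y-axis lies on the surface, and p(0, -2, 0) = 0. ✓

2*x^2*y - 2*x^2*z - x*y^2 + 2*y^2*z + 2*z^3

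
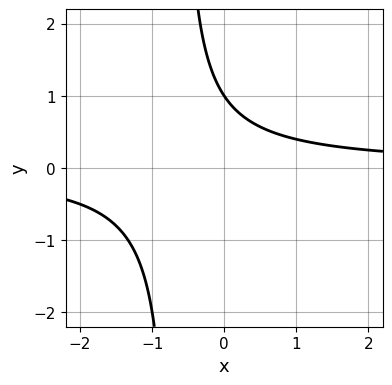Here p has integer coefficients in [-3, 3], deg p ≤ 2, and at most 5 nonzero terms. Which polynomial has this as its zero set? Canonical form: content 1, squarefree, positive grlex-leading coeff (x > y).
3*x*y + 2*y - 2

(a) deg p = 2. The shape is more complex than any degree-1 curve.
(b) From the axis intercepts and sections: it crosses the y-axis at the gridline y = 1; it misses every integer gridline on the x-axis.
(c) Together with the visible shape, these determine p as stated.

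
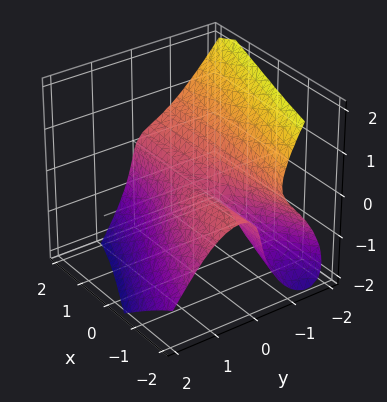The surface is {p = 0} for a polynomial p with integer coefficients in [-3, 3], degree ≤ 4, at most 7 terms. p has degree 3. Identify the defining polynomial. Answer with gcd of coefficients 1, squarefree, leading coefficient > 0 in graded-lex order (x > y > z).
The degree is 3 — no degree-2 surface has this shape.
From the visible intercepts: it crosses the z-axis at the gridline z = 0; every point of the x-axis in the box is on the surface; it meets the y-axis at y = 0 (among the integer gridlines).
These observations pin down the coefficients.

2*x*y*z - 2*y^3 - z^3 - x*y - z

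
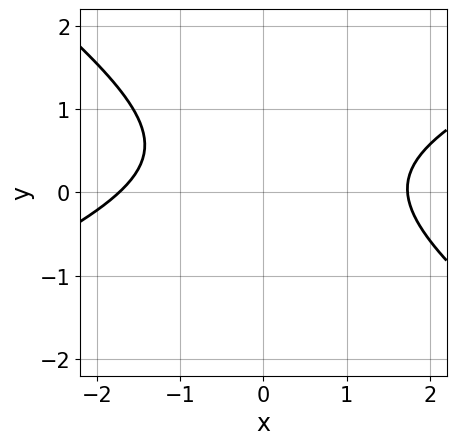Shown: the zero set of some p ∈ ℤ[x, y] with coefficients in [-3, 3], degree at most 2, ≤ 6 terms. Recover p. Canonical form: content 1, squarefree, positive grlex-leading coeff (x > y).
1. deg p = 2. No degree-1 curve has this shape.
2. Checking where it meets the axes: no y-intercept at any integer in the box.
3. Matching integer coefficients to the picture gives p.

x^2 - x*y - 3*y^2 + 2*y - 3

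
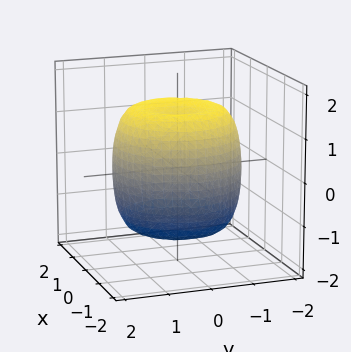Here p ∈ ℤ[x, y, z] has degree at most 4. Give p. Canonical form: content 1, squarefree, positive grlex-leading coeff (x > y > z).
First, the degree is 4 — no degree-3 surface has this shape.
Next, symmetries: rotational symmetry about the z-axis ⇒ p depends on x, y only through x² + y².
Next, from the axis intercepts and sections: a circular section at z = 1 has radius between 1 and 2.
Finally, together with the visible shape, these determine p as stated.

2*x^4 + 4*x^2*y^2 + 2*y^4 - 3*x^2 - 3*y^2 + 2*z^2 - 3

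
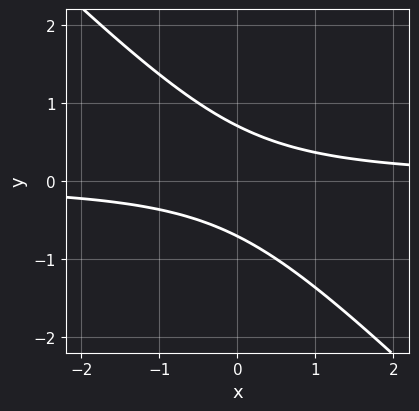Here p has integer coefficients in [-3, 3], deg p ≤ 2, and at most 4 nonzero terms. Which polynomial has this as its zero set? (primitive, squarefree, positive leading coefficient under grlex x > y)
(a) The degree is 2 — no degree-1 curve has this shape.
(b) Reading off the gridlines: the curve avoids every integer x-axis point in the box.
(c) Together with the visible shape, these determine p as stated.

2*x*y + 2*y^2 - 1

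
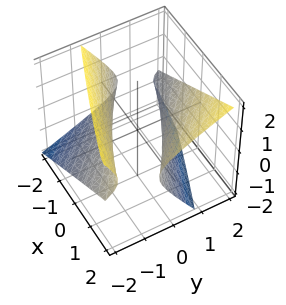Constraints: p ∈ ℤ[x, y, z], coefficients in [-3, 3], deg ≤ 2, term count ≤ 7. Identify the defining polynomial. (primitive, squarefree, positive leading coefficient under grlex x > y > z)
x^2 + 3*x*y + 2*y^2 - 3*y*z - 3*z^2 - 2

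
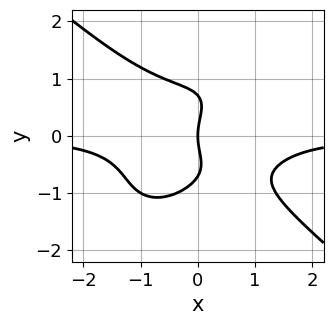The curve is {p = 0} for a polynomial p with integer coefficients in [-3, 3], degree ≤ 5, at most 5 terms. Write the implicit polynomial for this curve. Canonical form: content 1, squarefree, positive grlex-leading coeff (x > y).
2*x^3*y - x*y^3 + 2*y^4 - y^2 + 2*x

deg p = 4.
Checking where it meets the axes: it crosses the x-axis at the gridline x = 0; one y-axis crossing is at y = 0.
Assembling these constraints gives the stated polynomial.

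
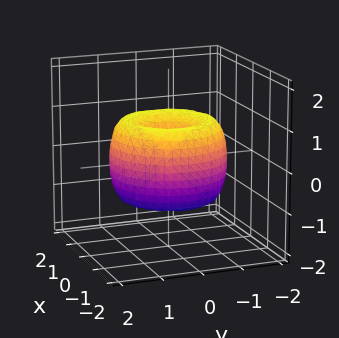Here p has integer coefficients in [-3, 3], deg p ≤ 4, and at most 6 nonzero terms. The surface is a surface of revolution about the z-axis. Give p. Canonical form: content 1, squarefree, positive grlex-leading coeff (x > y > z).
First, degree: the shape is more complex than any degree-3 surface, so deg p = 4.
Next, symmetry: the z-axis is an axis of rotation, so x and y enter only as x² + y².
Then, from the axis intercepts and sections: it crosses the z-axis at the gridline z = 0; a circular section at z = 1 has radius exactly 1; one x-axis crossing is at x = 0.
Finally, solving for integer coefficients yields p as stated.

x^4 + 2*x^2*y^2 + y^4 - 2*x^2 - 2*y^2 + z^2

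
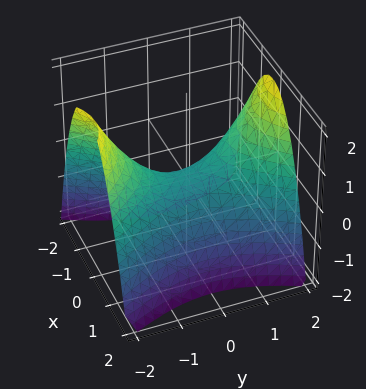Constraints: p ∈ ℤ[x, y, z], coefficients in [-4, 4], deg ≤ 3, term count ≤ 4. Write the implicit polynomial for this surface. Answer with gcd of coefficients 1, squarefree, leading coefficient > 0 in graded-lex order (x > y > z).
1. The degree is 2 — a saddle surface; a quadric.
2. Symmetries: mirror symmetry x ↦ −x ⇒ only even powers of x; it's symmetric under y → −y, forcing even powers of y.
3. From the axis intercepts and sections: it crosses the y-axis at the gridline y = 0; one z-axis crossing is at z = 0; it meets the x-axis at x = 0 (among the integer gridlines).
4. The integer polynomial consistent with all of this is the stated p.

2*x^2 - y^2 + 2*z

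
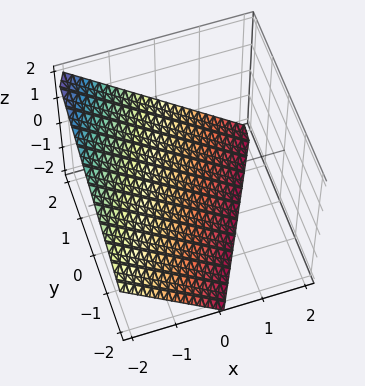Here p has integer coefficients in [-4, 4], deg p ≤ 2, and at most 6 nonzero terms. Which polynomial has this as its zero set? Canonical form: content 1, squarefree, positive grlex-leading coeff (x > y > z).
First, degree: the surface is flat (a plane), so deg p = 1.
Then, checking where it meets the axes: it crosses the x-axis at the gridline x = -1; one y-axis crossing is at y = 2; it crosses the z-axis at the gridline z = -1.
Finally, fitting integer coefficients to these (and the overall shape) gives p.

2*x - y + 2*z + 2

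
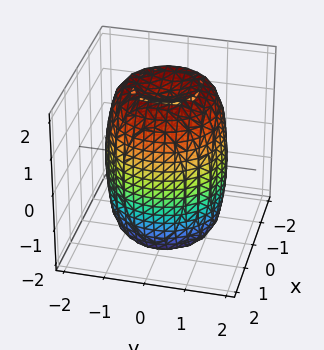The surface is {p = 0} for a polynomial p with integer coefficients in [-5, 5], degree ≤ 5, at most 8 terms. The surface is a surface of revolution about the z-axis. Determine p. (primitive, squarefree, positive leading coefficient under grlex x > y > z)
1. deg p = 4. A generic line meets the surface in up to 4 points.
2. Symmetries: the surface is invariant under rotation about z: p = q(x² + y², z).
3. Observable constraints: a circular section at z = -1 has radius between 1 and 2.
4. Solving for integer coefficients yields p as stated.

2*x^4 + 4*x^2*y^2 + 2*y^4 - 3*x^2 - 3*y^2 + z^2 - 3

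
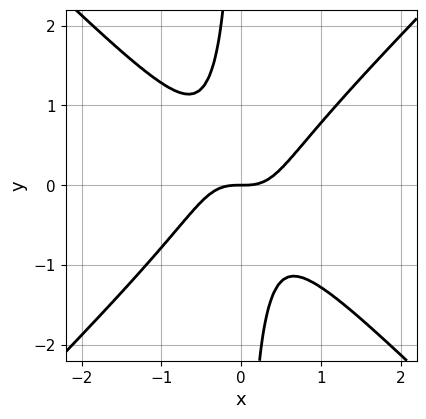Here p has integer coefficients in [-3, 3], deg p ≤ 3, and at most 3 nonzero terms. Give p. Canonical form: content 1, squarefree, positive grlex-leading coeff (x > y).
2*x^3 - 2*x*y^2 - y

(a) Degree: a generic line meets the curve in up to 3 points, so deg p = 3.
(b) Observable constraints: it meets the y-axis at y = 0 (among the integer gridlines); one x-axis crossing is at x = 0.
(c) The integer polynomial consistent with all of this is the stated p.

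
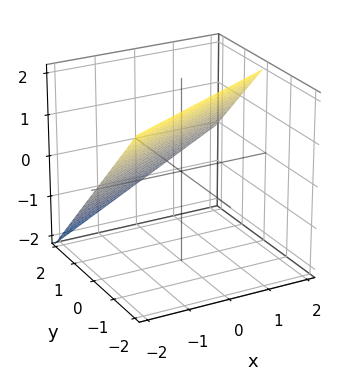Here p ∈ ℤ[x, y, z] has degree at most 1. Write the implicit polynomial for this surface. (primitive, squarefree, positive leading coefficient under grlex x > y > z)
x - 2*y - 2*z + 2

(a) The degree is 1 — every cross-section is a straight line — this is a plane.
(b) Reading off the gridlines: one y-axis crossing is at y = 1; it crosses the z-axis at the gridline z = 1.
(c) Fitting integer coefficients to these (and the overall shape) gives p. Check: (-2, 0, 0) on the x-axis lies on the surface, and p(-2, 0, 0) = 0. ✓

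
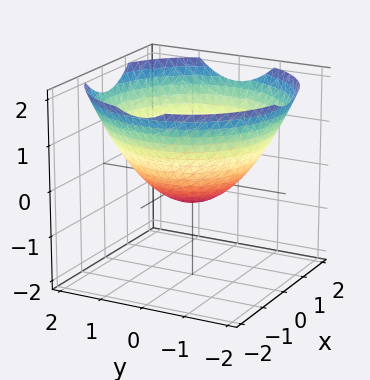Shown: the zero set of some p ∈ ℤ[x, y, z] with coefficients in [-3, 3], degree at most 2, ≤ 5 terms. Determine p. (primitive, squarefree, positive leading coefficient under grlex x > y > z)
The degree is 2 — a generic line meets the surface in up to 2 points.
Symmetry: every cross-section ⟂ z is a circle, so x, y appear only via x² + y².
From the visible intercepts: among the integer gridlines, it crosses the y-axis at y ∈ {-1, 1}; a circular section at z = 1 has radius between 1 and 2; the x-axis gridline crossings are at x ∈ {-1, 1}.
Assembling these constraints gives the stated polynomial.

x^2 + y^2 - 2*z - 1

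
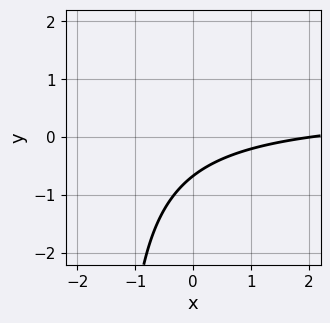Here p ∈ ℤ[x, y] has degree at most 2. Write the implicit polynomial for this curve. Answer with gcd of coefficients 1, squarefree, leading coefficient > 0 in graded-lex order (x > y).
2*x*y - x + 3*y + 2

First, deg p = 2. A generic line meets the curve in up to 2 points.
Then, observable constraints: it crosses the x-axis at the gridline x = 2.
Finally, the integer polynomial consistent with all of this is the stated p.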